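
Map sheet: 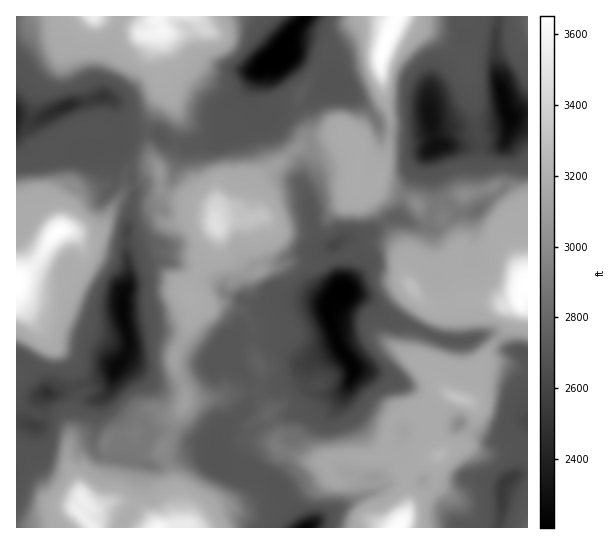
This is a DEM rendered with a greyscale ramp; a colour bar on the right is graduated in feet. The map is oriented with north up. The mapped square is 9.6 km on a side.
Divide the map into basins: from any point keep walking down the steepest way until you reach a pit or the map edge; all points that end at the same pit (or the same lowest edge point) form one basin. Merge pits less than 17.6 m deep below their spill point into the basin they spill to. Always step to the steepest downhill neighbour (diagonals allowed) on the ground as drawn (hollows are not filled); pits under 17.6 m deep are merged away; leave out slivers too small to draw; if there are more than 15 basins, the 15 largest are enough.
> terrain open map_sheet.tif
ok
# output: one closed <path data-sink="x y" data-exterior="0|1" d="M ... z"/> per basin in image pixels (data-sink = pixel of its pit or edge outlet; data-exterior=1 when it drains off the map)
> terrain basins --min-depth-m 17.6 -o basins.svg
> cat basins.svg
<path data-sink="271 59" data-exterior="0" d="M397 16l-294 1 26 7 14 11 17-2-3 2-1 18 8 30 0 10-17 38 4 24 8 14 1 16 5 8 45 15 5 5 0 6 8-7 18-5 7-9 4-16 18-11 33-28 23-7 19-1 11 11 4 9-1 16-4 14 2 4 9 2 10-8 11-29 4-24 0-12-7-20-4-36 4-16z"/><path data-sink="342 291" data-exterior="0" d="M375 185l-9 6-10-1 9 3 4 5 18 25 17 31-1 11-2-11-4-5-11-5-13 0-18 5-10 7-22 4-8 4-48 0-9 7-5 0-30-26-6-15-1 15-27 42 0 11 4 7 0 9-4 13-14 28 0 11 8 16 3 18 25-1 18-6 26-1 14 18 0 7 8 16-1 13 5 5 20 8 24 4 2-4 8-3 26 3 12 0 6-3 8-10 2-20 8-11 13-4 13 5 4-15 11-9 8 0 10 5 7-19 21-17 7-14 16-17 5-17 7-7 1-7-15 6-10-4-17-2-12 0-17 6-16 0-10-4-12-16 2-7 13-11 19-2 12-12 3-6-1-4-15-21-3-9-6-6-17-2-12-9-27-7z"/><path data-sink="123 306" data-exterior="0" d="M159 173l-30 14-14 16-16 28-16 2-17-4-7 2-10 10-13 22-20 20 0 88 9 1 5-3 9-10 6-14-3-16 22 28 8 14 0 16 5 10-4 12 0 16-5 20 0 21 11 20 1 9 3 5 10-5 7-10 5-16 0-27 5-6 7-3 18 0 8-14 8-10 6 0 8 6 8 0 10-8 2-5 0-12-10-24 0-11 14-28 4-13 0-9-4-7 0-11 27-42 1-19-2-5 0-8-5-5-45-15-4-3z"/><path data-sink="17 114" data-exterior="1" d="M102 16l-11 1-20 30 2 15 15 32 4 19 0 14-11 1-12 5-23 18-10-6-8-16 8-36 9-15 14-15 6-26 23-20-49 0-13 6-10 0 0 190 3 0 4-2 7 1 27 21 5-4 17 4 20-2 16-28 14-16 6-2 25-12-9-18-4-17 1-12 16-33 0-10-8-30 3-19-16 1-14-11z"/><path data-sink="306 527" data-exterior="1" d="M255 392l-26 1-18 6-22 0-4 2-10 21-3 11-11 16 0 5 8 15 6 22 0 27 2 7 10-1 2 4 209 0 2-2 8-17-3-20 2-17-13 0-17 11-12 0-7-3-12 3-9-2-14-18-22-4-20-8-5-5 1-13-8-16 0-7z"/><path data-sink="435 146" data-exterior="0" d="M398 19l-7 10-11 33 4 36 7 20 0 12-4 24-6 12-1 9-5 10 4 4 27 7 12 9 17 2 7 8 1-10 4-6 36-9-4-19 1-28-4-14-8-62-7-10-30-24-16-5z"/><path data-sink="507 113" data-exterior="0" d="M527 16l-129 0-2 2 1 2 1-1 17 9 16 5 36 30 8 44 1 22 4 14 0 42 3 6 11-4 5 4 13 22-1 11 4-4 13-5z"/><path data-sink="503 485" data-exterior="0" d="M518 445l-27 8-9 0-19-8-14 4-10 6-3 6 0 21-3 5-22 18-12 22 128 1 1-79z"/><path data-sink="335 245" data-exterior="0" d="M355 189l-7 10-27 26-14 6-28 0-17-15-12 3-1 6 6 14 0 14 4 16 2 0 6-5 48 0 8-4 22-4 10-7 18-5 13 0 11 5 4 5 2 11 1-11-17-31-18-25-4-5-4 0z"/><path data-sink="527 421" data-exterior="1" d="M503 363l-22 1-18 14-7 17 3 4 10 2 7 10-1 12-12 22 19 8 9 0 24-8 13 2 0-76z"/><path data-sink="66 106" data-exterior="0" d="M91 16l-5 1-21 20-6 26-14 15-9 15-8 36 8 16 9 6 32-22 15-2 0-14-4-19-17-41 2-11z"/><path data-sink="34 426" data-exterior="0" d="M17 401l-1 49 13 8 22 38 8 5 14 4 5 7 6-10-4-7-1-9-11-20 1-35-2-5-6-7-6-3-16-1z"/><path data-sink="478 210" data-exterior="0" d="M494 187l-9 4-27 4-11 4-4 6 0 14 13 19 3 13 39 0 8 4 15 16-14-33 0-9 5-8 0-8z"/><path data-sink="47 393" data-exterior="0" d="M45 333l0 12-9 18-11 9-9 1 0 28 5 4 18 10 16 1 6 3 8 12 1 8 3-14 0-16 4-12-5-10 0-16-8-14z"/><path data-sink="459 423" data-exterior="0" d="M446 392l-8 0-7 4-4 5-3 8 5 30 10 16 23-10 14-26-1-12-6-6z"/>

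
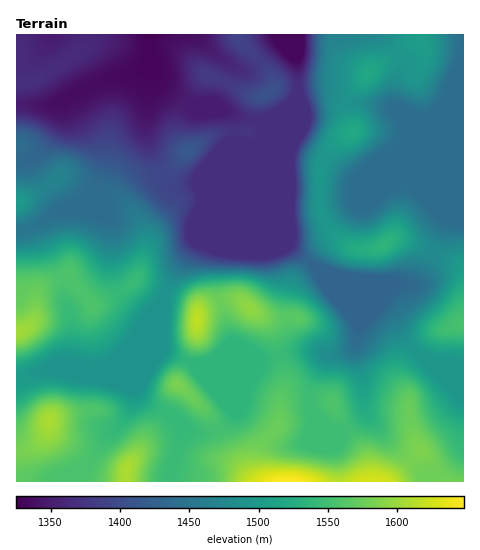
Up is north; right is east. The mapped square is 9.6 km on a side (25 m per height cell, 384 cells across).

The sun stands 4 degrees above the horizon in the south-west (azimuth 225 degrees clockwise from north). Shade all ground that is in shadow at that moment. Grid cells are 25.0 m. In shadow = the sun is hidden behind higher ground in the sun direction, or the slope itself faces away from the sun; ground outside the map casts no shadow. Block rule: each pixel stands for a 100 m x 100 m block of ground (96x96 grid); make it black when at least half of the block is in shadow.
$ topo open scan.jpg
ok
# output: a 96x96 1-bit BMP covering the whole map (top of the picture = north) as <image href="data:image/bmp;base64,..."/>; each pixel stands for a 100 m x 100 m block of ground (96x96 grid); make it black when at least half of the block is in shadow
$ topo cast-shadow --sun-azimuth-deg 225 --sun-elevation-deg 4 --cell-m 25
<image width="96" height="96" href="data:image/bmp;base64,Qk2+BAAAAAAAAD4AAAAoAAAAYAAAAGAAAAABAAEAAAAAAIAEAAATCwAAEwsAAAIAAAAAAAAA////AAAAAAAAAAA4AAAAAeAAeAAAAAAYAAAA//gB+AAAAAAAAAAD//wD+AAAAAAAAAAP//4H+AAAAAAAAAAP//4P+A4AAAAAAAAH//8P8B4AAAAAAAAD//8PwD4AAAAAAAAA//8PgHwAAAAAAAAAP/8fAHwAAAAAAAAAD/4eAPwAAAAAAAAAAPwYAfwAAAAAAAAAAAAAAfwAAAAAAAAAAAAAAfwAAAAAAAAAAABAAf4AIAAAABwAAADAA/8A+AcAADgAAAHAA/8B/D+AAHgAAAPAA/8D///AAPAAAAPAA/8H///AAfAAAAPAB/4H///AA/AAAAfgB/wH///gD+AAAAfgD/wD///AH+AAAH/gD/wB//+AP8AAA//gH/gAf/gAP4AAB//gH/gAD/gAP4AAD//gP/gAA/AAHwAAD//wH/gAAAAAAAAAD//wH/AAAAAAAAAAD//4AAAAAAAAAAAAB//4AAAAAAAAAAAAAIfwAAAAAAAAAAAAAAfgAAAAAAAAAAAAAA/AAAAAAAAAAAAAAA/AAAAAAAAAAEAAAD/AAAABAAAAAOAAAP/AAAADgAAAAOAAA//AAAADwAAAAPADB//AAAADwAAAAfAP///AAAADwAAAAfAf///AAAAAgAAAAfA////gAAAAAAAAA/D////gAAAAAAAAA//////gAAAAAAAAB//////gAAAAAOAP///////gAAAAAfAP///////gAAD4A/gf//////+AAAD8B/gf//////wAAAD+D/wf/////+AAAAD+D/wf/////8AAAAD/H/4P/////4AAAAD/H/4H/////wAAAAD/P/4H/////gAAAAA/P/4H/////gHgH+AHv/8H/////gPwP/AB//8H/////Af4P/AAH/8P//B//A/4f/AAB/4P//Af+A/4f+AAAf4f//AP+B/8f+AAABw///AD+B/8P+AAAAA///AA8B/gP+AAAAB///gAMB+AH+BwAAD///AAAB8AB8DwAAH///AAAA8AAAD4AAH//8AAAAYAAAD4AAP/h4AAAAAAAAB4AAH8AAAAAAAAAAAQAAAAAAAAAAAAAAAAH4AAAAAAAAAAAAAAP8AAAAAAAAAAAAAAf8BwAAAAAAAAAAAA/+DwAAAAAAAAAAAB/+HwAAAAAAAAAAAH/+HwAAAAAAAAAAAf/+HwAAAAAAAAAAD//+HwD4AAAAAAAAD//+HwH8AAAAAeAAD//8HgH/AAAAA/gAD//wCAD/AAAAB/gAD//AAAA/AAAAB/gAD//AAAAAAAAAB/gAA//AAAAAAAAAA/gAAP/AAAAAAAAAAPgAAD+AAAAAAAAAABAAAAcAAAAAAAAAAAAAAAAAAAAAAAIAAAAAAAAAAAAAAAcAAAAAAAAAAAAAAA+AAAAAAAAAAAAAAA+AAAAAAAAAAAADgB+AAAAAAAAAAAAHgD/AAAAAAAAAAAAPAD/AAAAAAAAAAAAAAH/AAAABgAAAAAAAAP/AAAABgAAAAAAAAf/AAAABwAAAAAAAA/8AAAABwAAAAAAAA/wAAAAD4="/>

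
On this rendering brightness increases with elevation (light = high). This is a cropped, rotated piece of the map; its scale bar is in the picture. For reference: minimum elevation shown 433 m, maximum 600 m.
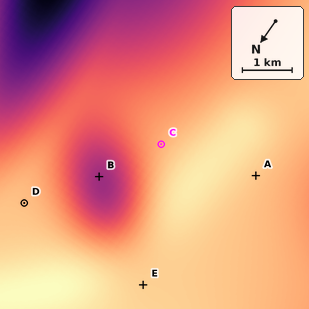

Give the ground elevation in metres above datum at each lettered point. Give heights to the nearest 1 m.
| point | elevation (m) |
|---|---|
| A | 581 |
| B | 504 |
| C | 571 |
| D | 577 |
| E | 583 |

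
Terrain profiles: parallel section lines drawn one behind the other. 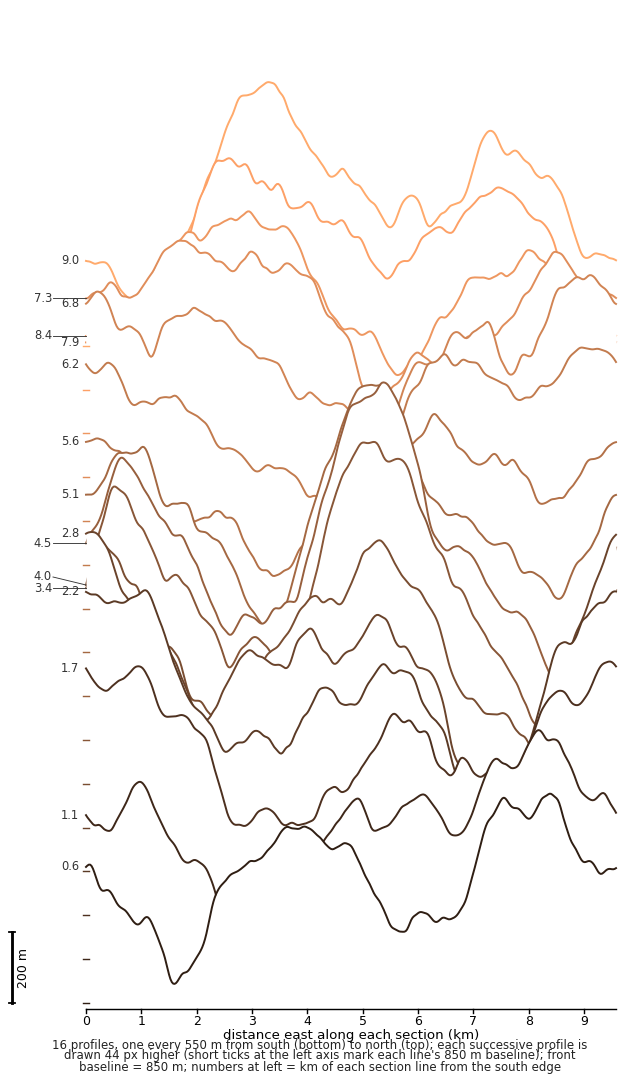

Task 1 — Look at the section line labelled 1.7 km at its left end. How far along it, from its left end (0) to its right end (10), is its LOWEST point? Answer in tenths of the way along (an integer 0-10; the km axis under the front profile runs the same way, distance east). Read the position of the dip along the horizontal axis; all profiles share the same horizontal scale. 3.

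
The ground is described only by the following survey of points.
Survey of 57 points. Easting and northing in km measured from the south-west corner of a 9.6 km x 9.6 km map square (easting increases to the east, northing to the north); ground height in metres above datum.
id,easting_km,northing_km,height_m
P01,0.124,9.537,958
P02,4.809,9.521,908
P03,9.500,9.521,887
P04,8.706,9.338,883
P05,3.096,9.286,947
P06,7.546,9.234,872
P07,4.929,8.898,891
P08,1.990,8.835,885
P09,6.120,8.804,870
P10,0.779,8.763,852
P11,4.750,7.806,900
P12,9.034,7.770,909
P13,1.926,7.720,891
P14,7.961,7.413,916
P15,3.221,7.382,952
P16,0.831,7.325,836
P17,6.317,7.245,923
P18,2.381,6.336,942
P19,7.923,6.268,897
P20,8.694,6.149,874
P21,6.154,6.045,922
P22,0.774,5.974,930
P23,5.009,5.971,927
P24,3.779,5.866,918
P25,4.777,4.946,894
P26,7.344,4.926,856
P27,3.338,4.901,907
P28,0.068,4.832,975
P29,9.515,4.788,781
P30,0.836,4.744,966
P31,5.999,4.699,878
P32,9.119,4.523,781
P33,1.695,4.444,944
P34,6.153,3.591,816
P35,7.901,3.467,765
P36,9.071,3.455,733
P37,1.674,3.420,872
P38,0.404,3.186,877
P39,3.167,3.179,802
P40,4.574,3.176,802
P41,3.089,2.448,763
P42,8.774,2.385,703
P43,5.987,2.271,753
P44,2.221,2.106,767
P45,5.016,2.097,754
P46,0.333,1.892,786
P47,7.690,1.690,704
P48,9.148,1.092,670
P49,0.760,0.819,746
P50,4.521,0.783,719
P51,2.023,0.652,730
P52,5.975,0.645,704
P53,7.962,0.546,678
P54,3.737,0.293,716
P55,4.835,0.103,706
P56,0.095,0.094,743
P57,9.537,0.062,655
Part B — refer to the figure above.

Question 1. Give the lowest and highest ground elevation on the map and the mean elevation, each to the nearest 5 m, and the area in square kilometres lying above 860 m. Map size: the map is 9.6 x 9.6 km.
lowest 655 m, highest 975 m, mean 840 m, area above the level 46.5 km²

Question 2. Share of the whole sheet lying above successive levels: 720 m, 88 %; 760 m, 74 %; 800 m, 65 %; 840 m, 57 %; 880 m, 43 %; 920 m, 19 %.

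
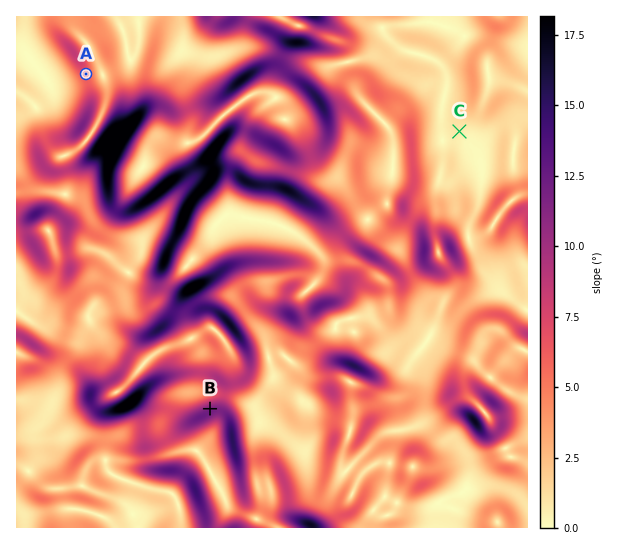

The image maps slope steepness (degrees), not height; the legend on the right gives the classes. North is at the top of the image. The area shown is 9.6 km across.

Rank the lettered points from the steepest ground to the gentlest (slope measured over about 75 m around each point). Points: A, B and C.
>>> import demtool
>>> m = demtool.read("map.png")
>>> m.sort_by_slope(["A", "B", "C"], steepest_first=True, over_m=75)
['B', 'A', 'C']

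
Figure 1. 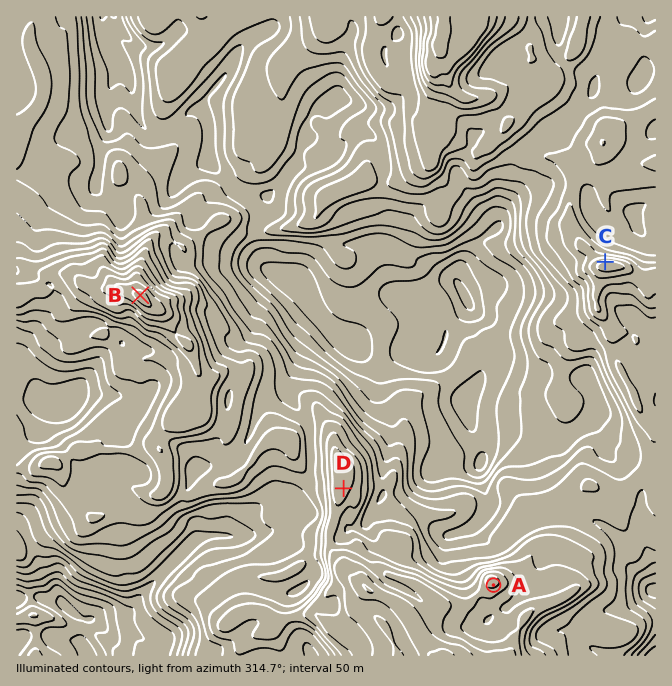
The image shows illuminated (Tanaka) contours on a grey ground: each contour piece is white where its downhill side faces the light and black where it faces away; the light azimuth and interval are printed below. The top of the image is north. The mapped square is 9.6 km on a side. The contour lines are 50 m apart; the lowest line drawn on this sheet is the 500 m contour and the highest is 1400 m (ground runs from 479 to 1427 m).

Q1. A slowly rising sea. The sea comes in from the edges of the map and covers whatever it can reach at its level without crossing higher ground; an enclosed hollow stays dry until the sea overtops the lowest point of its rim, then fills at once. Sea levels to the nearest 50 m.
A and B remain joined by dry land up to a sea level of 1000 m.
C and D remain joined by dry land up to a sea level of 900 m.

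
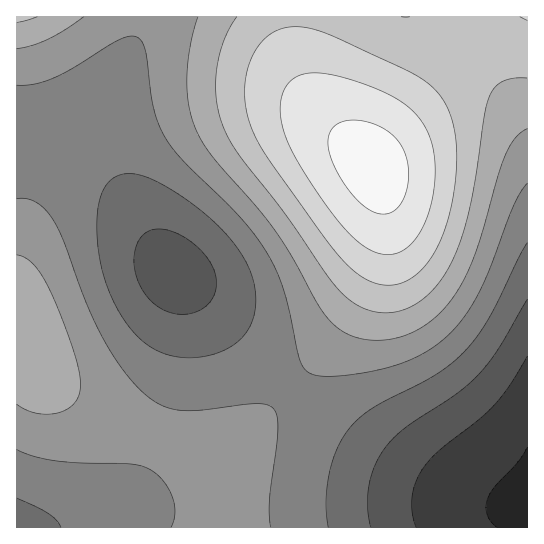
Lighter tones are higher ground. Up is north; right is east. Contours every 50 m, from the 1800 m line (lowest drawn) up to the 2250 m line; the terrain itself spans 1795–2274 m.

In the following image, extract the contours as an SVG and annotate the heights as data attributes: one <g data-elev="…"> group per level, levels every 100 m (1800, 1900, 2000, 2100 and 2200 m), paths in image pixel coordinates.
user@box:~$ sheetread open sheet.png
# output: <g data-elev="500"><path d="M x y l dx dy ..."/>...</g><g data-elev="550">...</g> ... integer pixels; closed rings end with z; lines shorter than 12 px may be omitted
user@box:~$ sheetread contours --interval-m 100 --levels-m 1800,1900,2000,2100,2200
<g data-elev="1800"><path d="M497 527l-7-6-3-7-1-8 2-8 7-12 24-25 8-14"/></g><g data-elev="1900"><path d="M371 527l-3-20 1-20 5-20 9-17 9-11 12-10 51-34 23-20 20-26 29-50"/><path d="M178 314l-13-4-12-7-10-12-7-14-2-15 2-15 6-11 9-6 8-1 8 1 20 9 18 16 6 8 4 10 1 16-3 8-4 6-6 6-8 3z"/></g><g data-elev="2000"><path d="M271 527l-2-28 9-69-1-13-3-8-7-4-10-1-56 6-20 0-18-4-16-10-22-24-23-35-17-38-23-61-9-19-8-10-9-7-10-3-9 0"/><path d="M17 450l17 6 20 5 25 2 51 1 19 5 13 10 10 16 3 16-4 16"/><path d="M17 85l16-1 16-4 22-11 48-29 12-4 8 3 4 4 3 8 7 54 4 14 5 14 17 24 59 58 26 34 11 20 9 21 17 72 6 9 10 4 13 1 20-1 43-9 29-12 25-17 16-19 15-24 12-27 23-60 7-14 7-10"/></g><g data-elev="2100"><path d="M17 23l20-6"/><path d="M237 17l-8 12-6 13-4 16-3 16 1 31 4 14 5 14 13 22 46 58 49 72 19 17 10 6 11 4 19 0 18-6 18-12 14-17 14-26 10-33 8-39 10-65 4-17 6-10 8-6 11-3 13 0"/></g><g data-elev="2200"><path d="M381 254l14 0 12-7 11-12 9-18 6-22 2-24-2-21-6-19-8-13-10-11-14-9-17-9-25-9-24-6-18-1-13 3-7 4-5 6-5 16 1 21 7 23 24 40 29 40 20 19 9 6z"/></g>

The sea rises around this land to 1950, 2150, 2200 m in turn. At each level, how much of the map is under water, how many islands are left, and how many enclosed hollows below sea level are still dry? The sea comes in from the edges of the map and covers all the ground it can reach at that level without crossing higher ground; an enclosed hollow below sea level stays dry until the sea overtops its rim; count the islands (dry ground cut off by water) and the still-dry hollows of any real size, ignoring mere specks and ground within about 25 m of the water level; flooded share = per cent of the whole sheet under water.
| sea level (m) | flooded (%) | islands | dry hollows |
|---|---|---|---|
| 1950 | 13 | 0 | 1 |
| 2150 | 86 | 1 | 0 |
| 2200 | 93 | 1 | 0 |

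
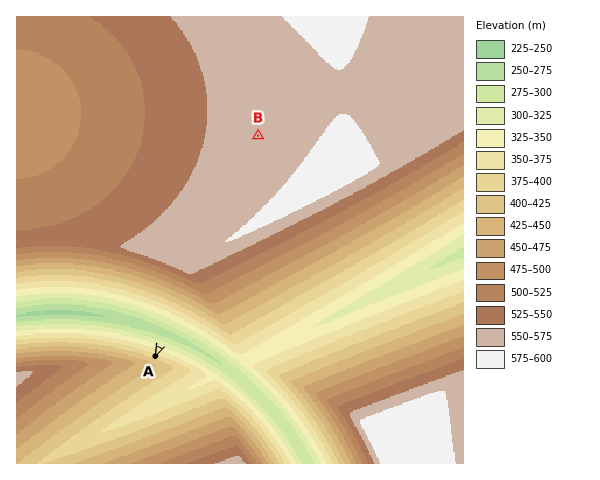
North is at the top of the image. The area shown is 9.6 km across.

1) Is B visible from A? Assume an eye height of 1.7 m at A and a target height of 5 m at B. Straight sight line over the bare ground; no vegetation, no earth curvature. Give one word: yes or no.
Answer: no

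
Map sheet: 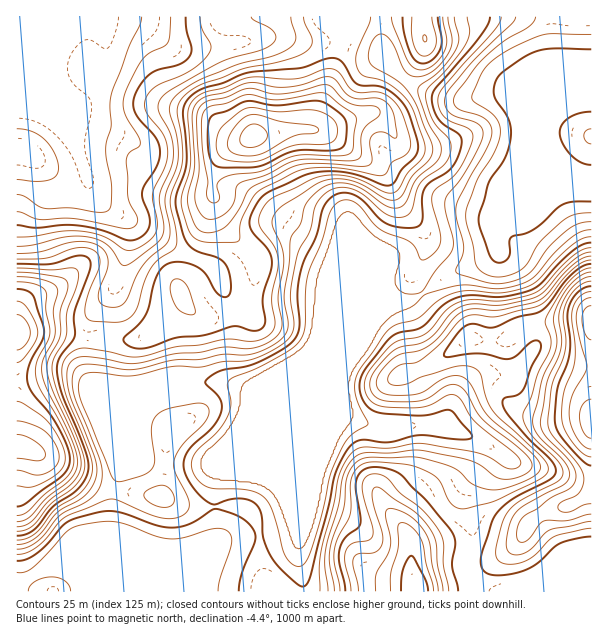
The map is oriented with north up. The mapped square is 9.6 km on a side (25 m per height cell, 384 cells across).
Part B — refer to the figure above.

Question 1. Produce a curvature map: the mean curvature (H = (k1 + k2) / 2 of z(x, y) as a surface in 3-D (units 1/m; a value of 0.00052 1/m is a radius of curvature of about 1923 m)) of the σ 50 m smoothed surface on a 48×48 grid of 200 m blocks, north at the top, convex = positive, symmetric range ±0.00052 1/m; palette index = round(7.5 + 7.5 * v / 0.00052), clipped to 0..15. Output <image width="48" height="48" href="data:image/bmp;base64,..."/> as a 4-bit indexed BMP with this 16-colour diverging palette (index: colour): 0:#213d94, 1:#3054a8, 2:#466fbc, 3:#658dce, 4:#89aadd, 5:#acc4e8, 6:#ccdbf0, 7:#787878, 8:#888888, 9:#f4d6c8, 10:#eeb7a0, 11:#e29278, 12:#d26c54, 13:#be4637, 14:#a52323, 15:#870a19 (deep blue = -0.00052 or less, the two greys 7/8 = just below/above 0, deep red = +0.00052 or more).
<image width="48" height="48" href="data:image/bmp;base64,Qk32BAAAAAAAAHYAAAAoAAAAMAAAADAAAAABAAQAAAAAAIAEAAATCwAAEwsAABAAAAAAAAAAlD0hAKhUMAC8b0YAzo1lAN2qiQDoxKwA8NvMAHh4eACIiIgAyNb0AKC37gB4kuIAVGzSADdGvgAjI6UAGQqHAHi8d3d3d4h3WImrpkM3uGe/+EZ2RFd3d1RVZ3d3h3d3Z4mqhEZ72XnPsyV4dlRXd2I3d3d3eIh3dYmZYTe/+WjNgiV6u5ZFd5YDd3d3d3d3dXmpUAff1jfepVVYv+hDNNtQN3d3U0Q1ZGiqRAbNcij/p3ZVjvpDQ/5wACMyRoiGRGm6JwS6Un79dWZlfft5hP9xJFVnm8y5mavINzCZV9/YVFeHfPvP6O6Ed3ibze2prO7UZ2B4jOplVmeHaszv64y5mGabu8uGeZhEd3B639ZFiGZ2VomojFvu2nRYiKlhEiNneHBt/+mJmYiHQiIQO3v//pQTN6gwd3d3d3Ib/9y7qruoQAAAS7zv+1BXKblQV3d3d3cIuWermJh0EANXn8vf1hB3OsuXBXd3d4cXpQFXVDIQE3vKz6nfpAN3S9zMoGd3d3didBASMzIkec3Lz4ndcgd3S8zN2Cd3d3d0NTIjNEV6zKmbzZrbQBd3ZHms3Dd3d3dzSpd4cyWc2VV6zKm4EFd3d0NYmDd3d3dxj/3NtBScpTWbu6mWEBERElZFQyFnd3dxn//LpjaZdCarqrhjAUZ5cwA2RGUAZ3d0HP/Ky2ZmZTSKqthSFImsyXZ4ZpuCA3d3Aq7a78dniDE3rPyoaMzN7amqh63bkTd3cGumjf2qqlADr//rd7yq3bqrua3/6wd3czpzN9/JraQDr/uXM2hmi6mrupv+ygd4dyZkRs/Zv/po38hmQ0VEeZiah3rKdhZ3d3QzWL7qrNl7/8q7lSNFepmoZnq4VTZ3d3djNoqXV3Rb/+/u2UI1irunVnnKZTV3d3aoMjVCEiJJ77qa3ZVFi9yXZnnddUN3d3W7ciQxERJHz1RGv/pVi8lUVWn/hWF3d3V7t2ZTMyREn0Vovv10aHVVVozsZoNXd2JIu7lkZlZka2aJq7lTIzarmKqFWLcndDVou7hViGZ2aYVndkMyEUjNqHQja8gXQ5maqoU1iGVniZQ0QzNEM3q8y4QkeZYhBpu5h2RFd2Vnh3VEVVVod6zd7scyRmUgBJ22RWZmd3Z3dWVmd2Z5h4rOuGZEV3QAF++iFHdVZ3dmZWeId2Z4ZFackyWHZUMjff6DN5dEVnd3ZoqpdmaJYiNryXm4Q0aL/6mqmrhlZnd2eKunZ3eaYhJs7e7rd5zv50nuy7mHZmd3iqqGZ3eHQiONy//tzN/9YTz8mry5dmd4nIh2d3dVVUN9yM/bzN7qU1zZZ63shmeIrHdnd3ZnmYav56/au7zbvM3JUjeqdWd4mXd3d3Z6y5nf+K2Xm8unn/64QAFFVXdmZnd3d3Zpqoedp7xjV6yjKdlUIRNVVXd3dnd3iIZXmHRXVJyWQ1zVBXIVdURVZnd3d3d3iYZWiGQ0VGiIhUi3MyJN2VQzVlZ3d3d3iYZniGQ0VDM1d2Z3YmF//IdTVmVVZnd3eHdnh2VWZTIiNWZpkkCP/6umRmZmd4d3eHdnd2eJmGZlRYh5thWf+2jKd4eImYh3eHd3dmeKqpmXebqKyGeN1RSturmaug=="/>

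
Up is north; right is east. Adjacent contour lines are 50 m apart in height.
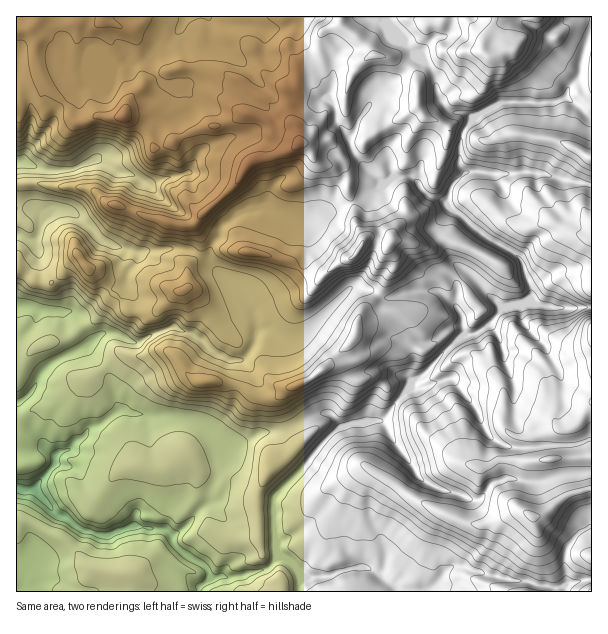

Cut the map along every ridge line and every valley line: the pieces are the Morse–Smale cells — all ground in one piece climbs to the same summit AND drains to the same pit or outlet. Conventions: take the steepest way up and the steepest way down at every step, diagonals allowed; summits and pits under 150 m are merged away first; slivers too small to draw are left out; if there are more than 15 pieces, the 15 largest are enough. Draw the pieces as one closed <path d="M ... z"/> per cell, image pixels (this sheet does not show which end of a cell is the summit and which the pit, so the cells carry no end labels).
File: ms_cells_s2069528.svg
<path d="M591 16l-575 1 0 87 3-3 3-12 19-10 1-3 7 13 17 15 6 15 3 3 8 0 12-6 19 2 11-3 23 16 7 17 18-6 14 37 0 21 10 11 5 2-8 11-12 2-36-9-27-12-11-1-13-12-12-5-27 0-12-3-28 1 1 407 379-1-1-3-27-20-17 0-27 9-22 0-10-14-13-7-2-4-3-22 0-32 64-70 12-4 31-3 29-37 13-10 33-34 6-4 11-2 13-8 17-19 16-1 6-4 33 6 34-2 0-120-10-4-22-2-15-6-14-2-66 2-7-12 4-27 4-9 7-8 25-15 48 0 21-5 21 18 4 0z"/><path d="M533 302l-30 5-17 19-13 8-11 2-6 4-33 34-13 10-29 37-31 3-12 4-62 67 0 53 2 7 13 7 11 15 22 0 27-9 17 0 27 20 1 4 30 0 14-13 9-11 4-2 8 0 27 10 40 6 21 6 11 0 15-6 17-3 0-271-34 0-19-2z"/><path d="M410 176l-18 2-6 6-17 8-13 10-23 9-13-1-15 12-11 0-27-16-15 2-13 4-19 16 0 6-9 12-1 14 12 16 19 12 13 24 4 17 12 1 8 6 9 2 7 0 15-8 42-42 15 1 18 9 32-8 19 0 20 16 3-24 6-5 6-2-20-17-5-10-3-12 0-14 8-10 0-5-7-7-15-4-8-11z"/><path d="M42 76l-1 3-19 10-6 16 1 79 66 3 12 5 13 12 11 1 27 12 36 9 7 0 9-5 4-8-5-2-10-11 0-21-14-37-18 6-7-17-23-16-11 3-19-2-12 6-8 0-3-3-6-15-17-15z"/><path d="M567 98l-21 5-48 0-25 15-11 17-4 26 4 9 3 4 80 0 15 6 31 6 1-69-4-1z"/><path d="M461 566l-12 2-9 11-13 12 165 0-1-11-10 0-21 8-11 0-21-6-40-6z"/>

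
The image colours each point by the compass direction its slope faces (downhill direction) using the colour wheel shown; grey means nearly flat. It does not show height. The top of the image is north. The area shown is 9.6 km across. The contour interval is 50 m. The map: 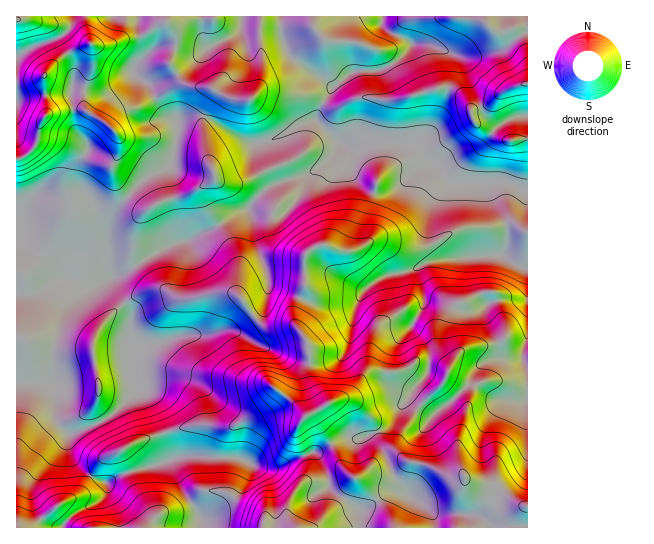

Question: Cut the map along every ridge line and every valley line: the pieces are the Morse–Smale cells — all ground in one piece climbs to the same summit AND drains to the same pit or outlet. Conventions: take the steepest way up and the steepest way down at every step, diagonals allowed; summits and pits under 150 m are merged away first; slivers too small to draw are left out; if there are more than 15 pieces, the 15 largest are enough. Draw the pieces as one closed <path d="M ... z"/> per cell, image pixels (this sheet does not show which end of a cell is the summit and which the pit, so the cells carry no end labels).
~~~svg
<path d="M391 141l-21 0-11 7-8 0-12-5-4 11-22 18-46 16-20 21-13 6-17 12-27 13-15 3-45 26-39 18-28-8-17-20-21-14-9-11 1 294 511-1 0-334-25-12-21 4-27 2-10-9-8-13-6-1-4-5-10-15z"/><path d="M281 16l-264 0-1 217 4 8 26 18 17 20 26 8 8-2 33-16 27-17 18-9 15-3 27-13 17-12 13-6 20-21 19-8 19-4 20-12 10-10 4-12-23-23 0-2 5-12 12-18-42-30-10-22z"/><path d="M527 16l-144 0-2 6 2 4 8 7 20 10 0 4-14 14-11 7-8 3-21 0-7 2-21 18-12 22-1 6 23 24 12 5 8 0 11-7 44 2 6 4 7 12 4 5 6 1 8 13 10 9 27-2 21-4 24 11z"/><path d="M382 16l-100 0-1 19 4 12 8 12 41 28 19-15 25-1 11-4 22-20 0-4-20-10-8-7z"/>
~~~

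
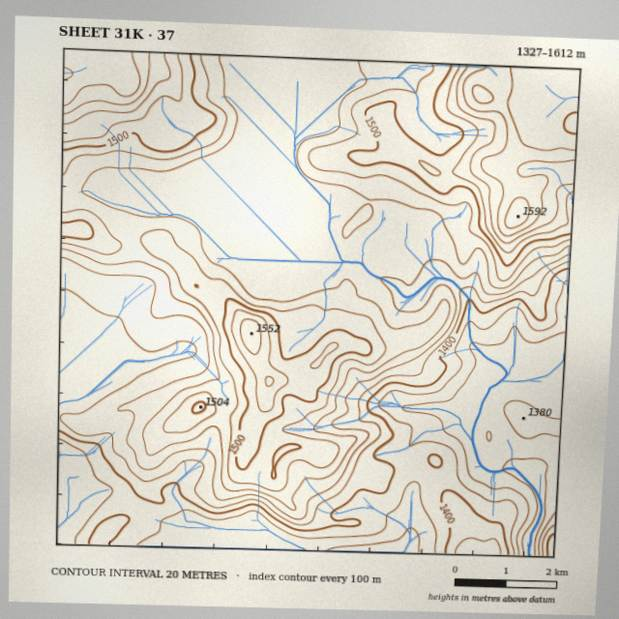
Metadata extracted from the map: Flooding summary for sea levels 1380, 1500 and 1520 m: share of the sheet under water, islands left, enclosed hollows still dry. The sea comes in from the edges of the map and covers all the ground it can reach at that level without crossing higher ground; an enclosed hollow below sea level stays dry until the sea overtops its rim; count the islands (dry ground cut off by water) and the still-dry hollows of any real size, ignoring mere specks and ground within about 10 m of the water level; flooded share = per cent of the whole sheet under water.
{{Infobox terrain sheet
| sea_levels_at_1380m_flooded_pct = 15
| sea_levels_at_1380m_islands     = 0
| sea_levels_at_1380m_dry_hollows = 0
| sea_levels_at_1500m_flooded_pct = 81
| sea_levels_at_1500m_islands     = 1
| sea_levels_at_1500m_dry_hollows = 0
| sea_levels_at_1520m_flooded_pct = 88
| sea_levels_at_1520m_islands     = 1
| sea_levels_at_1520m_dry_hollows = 0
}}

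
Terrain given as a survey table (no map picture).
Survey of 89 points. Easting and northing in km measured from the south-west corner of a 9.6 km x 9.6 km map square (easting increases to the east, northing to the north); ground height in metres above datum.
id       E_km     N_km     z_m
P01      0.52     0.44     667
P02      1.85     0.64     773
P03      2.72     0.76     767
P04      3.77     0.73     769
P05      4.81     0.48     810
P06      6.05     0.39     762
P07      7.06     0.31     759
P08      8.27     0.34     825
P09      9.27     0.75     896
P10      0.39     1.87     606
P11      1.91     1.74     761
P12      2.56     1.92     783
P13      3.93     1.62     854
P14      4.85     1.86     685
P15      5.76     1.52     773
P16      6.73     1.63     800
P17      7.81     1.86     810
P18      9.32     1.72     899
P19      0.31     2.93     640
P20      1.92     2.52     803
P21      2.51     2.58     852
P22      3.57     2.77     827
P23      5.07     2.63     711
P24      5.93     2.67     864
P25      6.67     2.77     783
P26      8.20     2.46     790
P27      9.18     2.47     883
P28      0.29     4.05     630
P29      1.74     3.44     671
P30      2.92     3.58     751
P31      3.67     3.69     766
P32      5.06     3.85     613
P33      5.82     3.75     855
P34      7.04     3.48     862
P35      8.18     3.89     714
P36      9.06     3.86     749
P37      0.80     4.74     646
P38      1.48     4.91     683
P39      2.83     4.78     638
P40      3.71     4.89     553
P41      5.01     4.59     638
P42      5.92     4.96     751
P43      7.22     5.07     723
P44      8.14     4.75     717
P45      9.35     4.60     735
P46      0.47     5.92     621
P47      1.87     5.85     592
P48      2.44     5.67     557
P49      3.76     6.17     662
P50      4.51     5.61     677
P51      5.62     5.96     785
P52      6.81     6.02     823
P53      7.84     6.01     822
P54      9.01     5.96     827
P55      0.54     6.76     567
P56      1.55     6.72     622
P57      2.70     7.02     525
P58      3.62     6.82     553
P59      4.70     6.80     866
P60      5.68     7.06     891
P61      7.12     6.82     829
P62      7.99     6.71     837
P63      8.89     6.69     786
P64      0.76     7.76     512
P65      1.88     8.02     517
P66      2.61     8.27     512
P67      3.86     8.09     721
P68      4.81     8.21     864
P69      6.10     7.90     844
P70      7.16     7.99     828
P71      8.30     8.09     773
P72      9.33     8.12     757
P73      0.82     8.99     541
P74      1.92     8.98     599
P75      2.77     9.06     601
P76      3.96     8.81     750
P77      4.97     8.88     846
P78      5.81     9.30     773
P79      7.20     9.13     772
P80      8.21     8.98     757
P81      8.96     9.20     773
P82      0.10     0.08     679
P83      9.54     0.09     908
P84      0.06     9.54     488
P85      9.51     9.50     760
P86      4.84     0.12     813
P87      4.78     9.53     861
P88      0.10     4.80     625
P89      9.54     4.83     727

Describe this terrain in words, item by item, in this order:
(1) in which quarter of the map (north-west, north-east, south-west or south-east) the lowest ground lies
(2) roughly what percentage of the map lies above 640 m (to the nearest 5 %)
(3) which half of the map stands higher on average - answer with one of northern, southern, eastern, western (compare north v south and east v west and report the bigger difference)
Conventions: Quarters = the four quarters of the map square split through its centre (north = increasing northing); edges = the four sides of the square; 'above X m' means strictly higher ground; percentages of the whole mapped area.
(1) The lowest ground is in the north-west quarter.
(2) Ground above 640 m makes up about 80 % of the sheet.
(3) The eastern half stands higher on average than the western half.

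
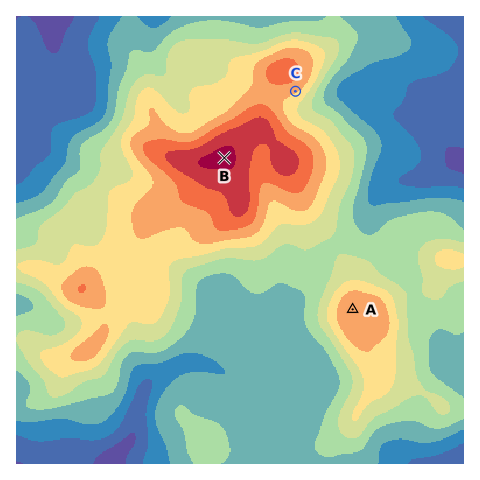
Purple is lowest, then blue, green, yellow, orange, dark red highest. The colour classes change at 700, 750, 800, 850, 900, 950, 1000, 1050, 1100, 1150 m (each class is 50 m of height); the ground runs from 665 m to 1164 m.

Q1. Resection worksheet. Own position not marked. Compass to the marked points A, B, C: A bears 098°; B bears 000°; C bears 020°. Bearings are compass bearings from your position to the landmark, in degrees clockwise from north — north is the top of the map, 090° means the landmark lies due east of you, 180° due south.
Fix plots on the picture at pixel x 224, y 291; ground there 830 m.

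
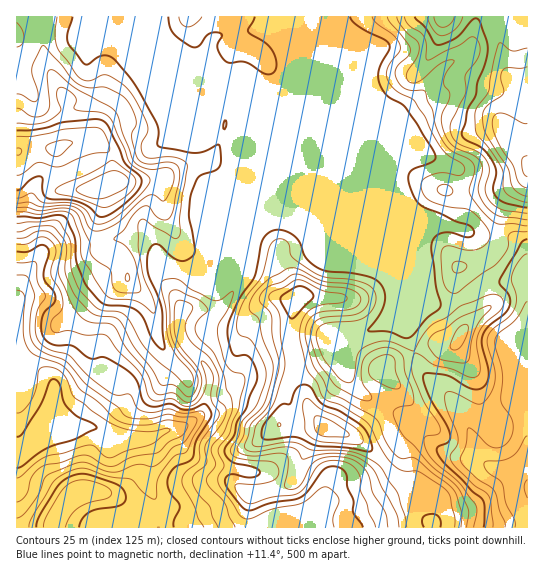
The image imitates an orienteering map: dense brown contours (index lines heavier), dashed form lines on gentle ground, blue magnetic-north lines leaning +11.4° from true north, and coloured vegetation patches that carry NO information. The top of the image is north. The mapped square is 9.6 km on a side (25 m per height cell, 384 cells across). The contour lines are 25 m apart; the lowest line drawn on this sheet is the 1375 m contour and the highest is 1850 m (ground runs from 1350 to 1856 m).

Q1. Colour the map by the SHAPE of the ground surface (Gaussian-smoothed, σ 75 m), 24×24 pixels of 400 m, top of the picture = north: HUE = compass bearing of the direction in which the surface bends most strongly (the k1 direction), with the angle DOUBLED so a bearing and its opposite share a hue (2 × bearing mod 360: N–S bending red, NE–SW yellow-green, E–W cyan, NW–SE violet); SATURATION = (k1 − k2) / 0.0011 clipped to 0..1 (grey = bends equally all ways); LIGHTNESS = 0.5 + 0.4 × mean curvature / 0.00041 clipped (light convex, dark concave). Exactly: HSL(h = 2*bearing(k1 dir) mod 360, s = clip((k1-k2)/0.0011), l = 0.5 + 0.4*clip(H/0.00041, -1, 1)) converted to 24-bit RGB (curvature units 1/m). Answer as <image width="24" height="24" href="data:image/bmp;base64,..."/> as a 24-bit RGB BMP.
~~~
<image width="24" height="24" href="data:image/bmp;base64,Qk32BgAAAAAAADYAAAAoAAAAGAAAABgAAAABABgAAAAAAMAGAAATCwAAEwsAAAAAAAAAAAAAIi+y7s3OunheRks2YHZFaZlrT1afaKW0nkmXimVY13ceRWsfTWErXHtMXGWMnGKahoheZVBtqsyPorKWz8ercGisXZG1RROPMD9UZq5Q9dbqxL7uudLxaJC3cDGCkFp6ooRycTGB0/jy5ND73YDuINE9J05PalJ/nWWIZ56BlsuSkMCoxOXabFfGvVWyOx5lUDnCZsi4lsWemticlS2gzXKrLTenmZzPoYzWYUTinJ4CLyoJtjlg98zGDiMlOz4fdG0wo+y7kMfFjN+ullNCTyAxeTQtPIF+Ek0YlKhQZIBKyoE4JTo1lqBPQTV6uWWfoyKIq3Dq/8z24bVTCzIN5DkHnSRSI6B3v//fO76onsRSUiATfV8hWCdYsZddRYyDZrpUMWczXWYxh1wjThgRZmcSGjcGFy0GI4oziEyHwl2z+dLz1tD2Xlzn1eP2zuv9loLdbUp4hD9Ji9utZXHQWiqBytnIQUqjwbiRNFJulVJrgFBpb7ucwH3U0XiFpyB4ADkVIVsUJaUjmIAz7IR8aOOfdNism15jgyhPjzo/WLxraMpxVhxFbKRMarNcc0aDxLajKydgkDtnp252pNK4JSJj7sbKXnrimPP/KxTMPJJjNU1b5MaWtOiTPXtdZx5alyk3lsOHlN2rSxw5ZTBJs86FRrV9T0xww1tQPRIiQY9imdGji0VnXDFgmsd3zv3kiwCInBxGV6FINVFJ2eBboOd7Z0J1GAop49DZ1OLHeyNrjihiZLCDwO7HS0etYUl8kxub2rjOVcW7gJpkXDx6hJSwzO/EALKgeglkYLa/vHB+UGKLvOSatt6EKhc0OIGCQMNa0riRiQu0vLLc6sfYhdRQKRwuW2R9HB2B6+Xgr2S2pk5KJEMyZKJf7/7NAQAzorDDQ1Gp1Z2tRmJ139B70nkgIhIRVmofIXgSW3IyNVxeabFszYu+/7rTL2s9IWhSHU1Zl3kzsC1Hs3aSyIjBOrFm2P3OJQQvYGccF4UnMT/Xzojhw9zw88b0nqD71d32rMPoOmWOYHV4ZEM3Z5knwq449dbyEhXBKENeoFa5g5+tkrKWkYvD1PfZfxZyZyeeoNbUqJG0C0lCksVLTblj1/TaJyu801Vi0zZ9lUaVcmp8XziA18adQXo6jqwhQCBaLYZPIVxmwWiaxs+ifMaw5uCZNhlKg6dvcZ+KfZaaS0CGerJBcNcxc2QcSzEmeG09fW5RgWducWd+QlOMyeTMvIzWzJakKy5qmrZYDiIlNIM67+BPToYgrHI+WSxhnNGPWZKYd15rY15+R7mq3tnFjkOSfWh2hIF0jXuEen+DYmiAXrudp6pQUy4zz41OiCI/qzUuIGwWCikM7NFqv9NwEjsguE6RdtVzRkJnenZ+fIB/UYlShnE+fmJlf39/fn9+fYB4gnl9e1NeaV4sfm8zVzBOyodOmF9TXZ3m5879wsf/zvP93LLAZ4XJGcSlm8VoO0FeZnlofYB9f39/f39/f39/f39/f39/f39/e2d9jkqbvLPWj67WUCrN17ra1qDEXLtfNXokHIMXLrdj9tXt0NT7lnb+8MbtXzyLb5yDYoKGf39/f39/f39/f39/f39/fnZ3ZWSFY7u9h76liDBcRCpYkDs35dSutZbUoZzXnX/ANo5OkPxiNjUWFSYPvD0nqUW3uIaNW2N4f39/f39/f39/gH1+gXR4hIB8cIV9bIBbTRkijyUXI1w2W8NkmuStZWnKpYDPvqPX0sbk1M6HjCxxQ3qfdFhYZXdorY54ZHaKeXyAgIB/f39/eXeDg3+Kj36KdouCdEt1YTOR0eTqjGrZseXDcJqHdIU8TS8chakhaZ5CxztikMWyYy5xf3p/d3l/hqJ9kHKWdHN/f4B/f39/eXh+eIF7fHqIiFNcaUFkTbiVZqCdeIa20Mq3jWF9dTlPUb2MyvPfgDq7sauMnkJteFR6f39/foCAi4xtgmRhhHJbXoRgfX9+enuDfYSGd1SAtDuIhspsQJx3THljVoVNpnZDfaptYFSYquWpkF8/VDBQsZ5ieEVjf31/gHp6f31ui2dpgV9ujbKMbJCmcHGEdIB1d316RleCiJjL6b3jZsUrN5BqUFWOuceUg36odVJ2vNtwWTxQWHdijm9cf3V8gHl+g1led5lpZoCZjZy2jrWoiF2KgnGCh3t8enRtamlLLjcaW1Qe8oxwMoc0Eysrs9p6XnVbZYxzy8OBUVZ0bnV+gH9/f39/bGB/u3Kce7WQU5qdbKZWeYBdeGZ7g3yFh3mJjWGblGWyYUTAlZ7N5KK7xOPVF0iFjsBtjVxp"/>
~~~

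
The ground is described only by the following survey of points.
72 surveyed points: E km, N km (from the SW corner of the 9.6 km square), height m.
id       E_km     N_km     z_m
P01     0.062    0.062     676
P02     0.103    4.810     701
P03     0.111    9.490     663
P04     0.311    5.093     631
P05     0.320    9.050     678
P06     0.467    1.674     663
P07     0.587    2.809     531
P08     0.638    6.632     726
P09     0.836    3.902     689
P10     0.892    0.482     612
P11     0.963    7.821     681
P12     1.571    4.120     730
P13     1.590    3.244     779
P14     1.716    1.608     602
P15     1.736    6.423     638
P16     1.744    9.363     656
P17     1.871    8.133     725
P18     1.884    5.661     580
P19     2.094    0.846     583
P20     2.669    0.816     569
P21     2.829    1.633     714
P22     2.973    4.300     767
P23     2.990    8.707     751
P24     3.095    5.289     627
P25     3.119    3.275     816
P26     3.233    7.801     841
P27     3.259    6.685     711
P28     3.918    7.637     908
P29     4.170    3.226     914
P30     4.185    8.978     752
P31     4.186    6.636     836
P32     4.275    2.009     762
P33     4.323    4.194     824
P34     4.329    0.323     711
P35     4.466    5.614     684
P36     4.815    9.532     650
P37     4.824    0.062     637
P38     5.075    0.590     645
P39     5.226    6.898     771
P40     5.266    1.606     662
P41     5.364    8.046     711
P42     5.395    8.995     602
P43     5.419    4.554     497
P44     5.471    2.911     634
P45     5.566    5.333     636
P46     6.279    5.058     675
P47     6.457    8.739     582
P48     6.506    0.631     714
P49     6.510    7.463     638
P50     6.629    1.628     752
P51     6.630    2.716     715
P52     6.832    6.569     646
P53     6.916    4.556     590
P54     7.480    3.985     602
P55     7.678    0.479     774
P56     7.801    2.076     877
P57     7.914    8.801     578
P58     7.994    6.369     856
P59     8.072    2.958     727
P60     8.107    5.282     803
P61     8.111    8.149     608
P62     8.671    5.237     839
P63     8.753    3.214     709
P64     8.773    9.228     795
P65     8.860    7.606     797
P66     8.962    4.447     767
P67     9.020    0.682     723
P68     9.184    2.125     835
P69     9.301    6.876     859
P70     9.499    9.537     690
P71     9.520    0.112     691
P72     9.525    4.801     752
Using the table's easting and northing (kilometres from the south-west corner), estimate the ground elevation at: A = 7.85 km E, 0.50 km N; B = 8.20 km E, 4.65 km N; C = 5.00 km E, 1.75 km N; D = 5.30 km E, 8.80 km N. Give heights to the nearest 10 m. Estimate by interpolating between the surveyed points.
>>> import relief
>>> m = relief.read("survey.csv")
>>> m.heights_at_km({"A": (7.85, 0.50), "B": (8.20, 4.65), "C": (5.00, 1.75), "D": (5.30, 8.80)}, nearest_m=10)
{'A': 800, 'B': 740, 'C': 640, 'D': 660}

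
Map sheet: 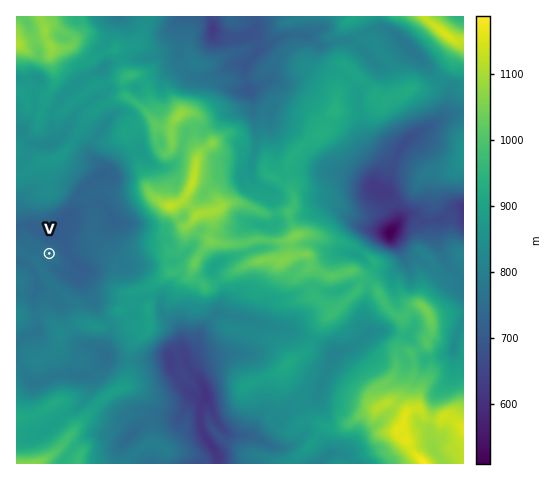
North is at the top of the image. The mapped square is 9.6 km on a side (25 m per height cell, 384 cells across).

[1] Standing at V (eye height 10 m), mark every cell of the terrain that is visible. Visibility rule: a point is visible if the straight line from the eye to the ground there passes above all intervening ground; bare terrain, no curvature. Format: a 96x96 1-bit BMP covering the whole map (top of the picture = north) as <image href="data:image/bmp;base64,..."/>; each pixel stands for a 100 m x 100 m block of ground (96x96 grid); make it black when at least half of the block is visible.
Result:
<image width="96" height="96" href="data:image/bmp;base64,Qk2+BAAAAAAAAD4AAAAoAAAAYAAAAGAAAAABAAEAAAAAAIAEAAATCwAAEwsAAAIAAAAAAAAA////AAAAAAD8AAAAAAAAAAAAAAD+AAAAAAAAAAAAAAD/AAAAAAAAAAAAAAADgAAAAAAAAAAAAAAAwAAAAAAAAAAAAAAAYAAAAAAAAAAAAAAAMAAAAAAAAAAAAAAAGAAAAAAAAAAAAAAAHAAAAAAAAAAAAAAADgAAAAAAAAAAAADwBgAAAAAAAAAAAAD4AwAAAAAAAAAAAAD+AYAAAAAAAAAAAAD/gMAAAAAAAAAAAAD/+CAAAAAAAAAAAADB8AAAAAAAAAAAAACAAAAAAAAAAAAAAACAAAAAAAAAAAAAAACAAAAAAAAAAAAAAAAAAAAAAAAAAAAAAAAAAAAAAAAAAAAAAAAAAAAAAAAAAAAAAAAYAAAAAAAAAAAAAAA4AAAAAAAAAAAAAAA4AAAAAAAAAAAAAAA4AAAAAAAAAAAAAAAQAAAAAAAAAAAAAAAAAAAAAAAAAAAAAAAAQAIAAAAAAAAAAAAA4EAAAAAAAAAAAAAR//AAAAAAAAAAAAA7//gAAAAAAAAAAAD///wAAAAAAAAAAAD/v/4AAAAAAAAAAAD/H/4AAAAAAAAAAADmP/wAAAAAAAAAAABgf/4AAAAAAAAAAABg///AAAAAAAAAAABx///4AAAAAAAAAADx///+AAAAAAAAAADj////gAAAAAAAAADH////hAAAAAAAAAAHH///DAAAAAAAAAAPH///DAAAAAAAAAA/n///BgAAAAAAAAD/P///gQAAAAAAAAD+f///AYAAAAAAAAD4////MIAAAAAAAAD//9//cAAAAAAAAAA//4f/cAAAAAAAAAA//4P/cAAAAAAAAAD//4H/4AAAAAAAAAD//4P/5AAAAAAAAAD//4f/xgAAAAAAAAD//4f/gAAAAAAAAAD//4//gAAAAAAAAAD////+AAAAAAAAAACH///4AAAAAAAAAADAP//wAAAAAAAAAADgHwfwAAAAAAAAAADgHwfgAAAAAAAAAABwH4fgAAAAAAAAAAAQH//gAAAAAAAAAAAAH//AAAAAAAAAAAAAcH/AAAAAAAAAAAAAeH/DAAAAAAAAAAAAOP+HgAAAAAAAAAAADP+OwAAAAAAAAAAAB/+MwAAAAAAAAAAAB58cgAAAAAAAAAAAB44dgAAAAAAAAAAAA4QdgAAAAAAAAAAAA8QcgAAAAAAAAAAAAeAYwAAAAAAAAAAAAOAYQAAAAAAAAAAAAPgwAAAAAAAAAAAAAD/gAAAAAAAAAAAAAA/AAAAAAAAAAAAAAA8AAAAAAAAAAAAAAAAAAAAAAAAAAAAAAAAAAAAAAAAAAAAAAAYAAAAAAAAAAAAAAAcAAAAAAAAAAAAAAAAAAAAAAAAAAAABgAAAAAAAAAAAAAAHgAAAAAAAAAAAAAD/4AAAAAAAAAAAAAD78AAAAAAAAAAAAADg/AAAAAAAAAAAAACADAAAAAAAAAAAAAAMAgAAAAAAAAAAAAAEAAAAAAAAAAAAAAAEAAAAAAAAAAAAAAAAAAAAAAAAAAAAAAAAAAAAAAAAAAAAAAAAAAAAAAAAAAAAAAA="/>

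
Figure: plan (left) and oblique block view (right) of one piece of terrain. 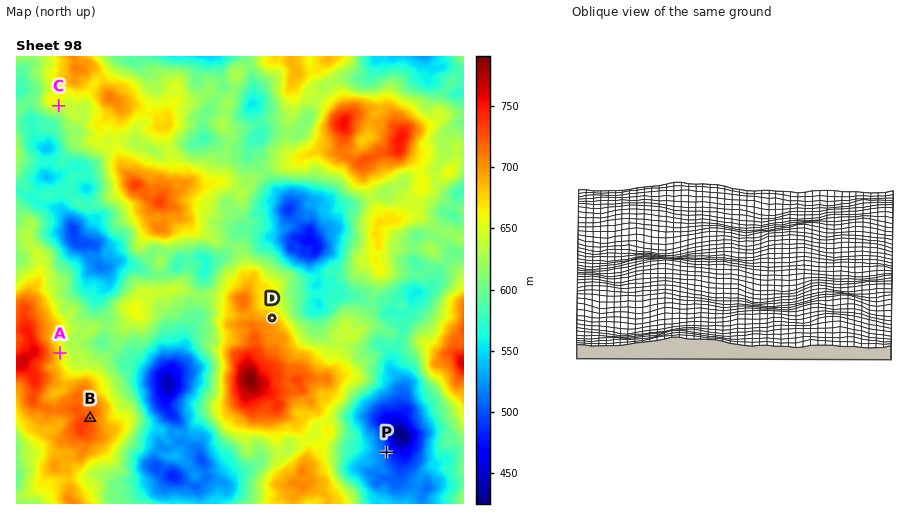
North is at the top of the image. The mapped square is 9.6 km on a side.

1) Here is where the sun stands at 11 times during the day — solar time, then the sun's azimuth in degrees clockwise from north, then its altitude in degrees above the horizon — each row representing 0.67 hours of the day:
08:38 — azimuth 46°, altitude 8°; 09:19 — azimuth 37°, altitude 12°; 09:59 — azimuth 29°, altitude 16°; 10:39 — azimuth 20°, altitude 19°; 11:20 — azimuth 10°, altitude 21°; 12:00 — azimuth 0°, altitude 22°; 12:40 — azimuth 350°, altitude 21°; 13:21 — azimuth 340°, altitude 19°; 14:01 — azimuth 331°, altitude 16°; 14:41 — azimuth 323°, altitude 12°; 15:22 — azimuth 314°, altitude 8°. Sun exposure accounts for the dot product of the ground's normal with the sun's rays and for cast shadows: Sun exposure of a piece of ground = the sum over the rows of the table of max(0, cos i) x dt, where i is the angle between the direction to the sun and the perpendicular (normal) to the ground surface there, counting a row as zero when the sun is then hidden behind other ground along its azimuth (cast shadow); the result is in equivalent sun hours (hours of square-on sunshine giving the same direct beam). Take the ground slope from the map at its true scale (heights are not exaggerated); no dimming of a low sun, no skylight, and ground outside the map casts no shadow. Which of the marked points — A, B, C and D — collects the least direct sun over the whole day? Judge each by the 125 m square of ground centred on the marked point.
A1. C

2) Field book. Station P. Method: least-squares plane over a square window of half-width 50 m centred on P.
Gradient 10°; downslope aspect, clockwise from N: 68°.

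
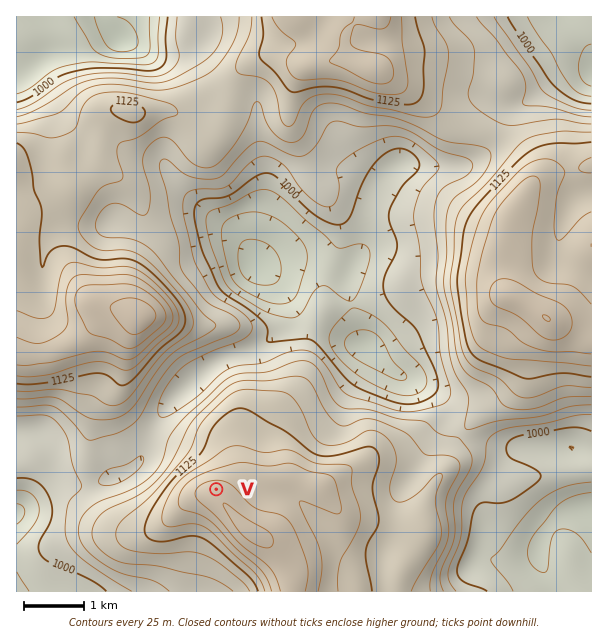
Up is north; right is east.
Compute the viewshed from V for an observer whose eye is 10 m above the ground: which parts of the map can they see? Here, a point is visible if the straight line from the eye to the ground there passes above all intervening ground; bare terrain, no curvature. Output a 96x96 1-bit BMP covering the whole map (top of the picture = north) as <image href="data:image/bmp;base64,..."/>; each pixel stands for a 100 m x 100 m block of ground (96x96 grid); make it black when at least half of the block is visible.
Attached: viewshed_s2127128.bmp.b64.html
<image width="96" height="96" href="data:image/bmp;base64,Qk2+BAAAAAAAAD4AAAAoAAAAYAAAAGAAAAABAAEAAAAAAIAEAAATCwAAEwsAAAIAAAAAAAAA////AAAAAAAAAAAAAAAAAAAAAAAAAAAAAAAAAAAAAAAAAAAAAAAAAAAAAAAAAAAAAAAAAAAAAAAAAAAAAAAAAAAAAAAAAAAAAAAAAAAAAAAAAAAAAAAAAAAAAAAAAAAAAAAAAAAAAAAAAAAAAAAAAAAAAAAAAAAAAAAAAAAAAAAAAAAAA/AAAAAAAAAAAAAAB/gOAAAAAAAAAAAAD/gcAAAAAAAAAAAAH/h8AAAAAAAAAAAAP//4AAAAAAAAAAAA+//wAAAAAAAAAAAB///wAAAAAADwAAAD///gAAAAAAD8AAAB///gAAAAAAD+AAAA///AAAAAAAD/8AAA//4AAAAAAAD/+AAA/3wAAAAAAAD/PAAB/DgAAAAAAAD/PwAD/BgAAAAAAAD/P8AH/hgAAAAAAAD/P/AP//gAAAAAAAD/P/wf//wAAAAAAAD///////wAAAAAAAD////g//4AAAAAAAD////gf//AAAAAf4D////gP//AAAAD///////gD/+AAAAP///////gAAeAAAAf///////gAAEAAAA////////wAAAAAAD////////wAAAAAAH////////4AAAAAAP////////8AAAAAAf////////+AAAAAB//////////AAAAAH/////h////wAAAAP/////Af///8AAAAP////8AH////AAAAf///+IAH////gAAA////8AAD////gAAA////8AAH9//gAAAB////4AAHwP4AAAAD////wAAHgAAAAAAP////AAAAAAAAAAAf///8AAAAAAAAAAAf///4AAAAAAAAAAQ////gAAAAAAAAAA5////AAAAAAAAAAA/////AAAAAAAAAAB/////AAAAAAAAAAB/////gAAAAAAAAAD/////wAAAAAAAAAP/////4AAAAAAAAA//////wAAAAAAAAD//////wAAAAAAIAH//////wAAAAAAcAP//////wAAAAAAcAP//////4AAAAAA8Af//////4AAAAAA/h///////4AAAAAB/////////8AAAAAB/////////8AAAAAD///////+H8AAAAAD///////8D8AAAAAD///////4D8AAAAAH///////4D8AAAAAH///////+H8AAAAAH/////////8AAAAAP/////////8AAAAAf/////////8AAAAAf/////////+AAAAA//////////8AAAAB//////////wAAAAD/////////8AAAAAD/////////gAAAAAH////////+AAAAAACP///////8AAAAAAAAH//////4AAAAAAAAD//////gAAAAAAAAB/////+AAAAAAAAAAf////4AAQAAAAAAAP////wAAwAAAAAAAH////AAAAAAAAAAAD///8AAAAAAAAAAAB/w/AAAAAAAAAAAAA/gAAAAAAAAAAAAAAPAAAAAAAAAAAAAAAHgGAAAAAAAAAAAAAH4HAAAAAAAAAAAAAH8HAAAAAAAAAAAAAP+AgAAAAAAAAAAAAP/A+AAAAAA="/>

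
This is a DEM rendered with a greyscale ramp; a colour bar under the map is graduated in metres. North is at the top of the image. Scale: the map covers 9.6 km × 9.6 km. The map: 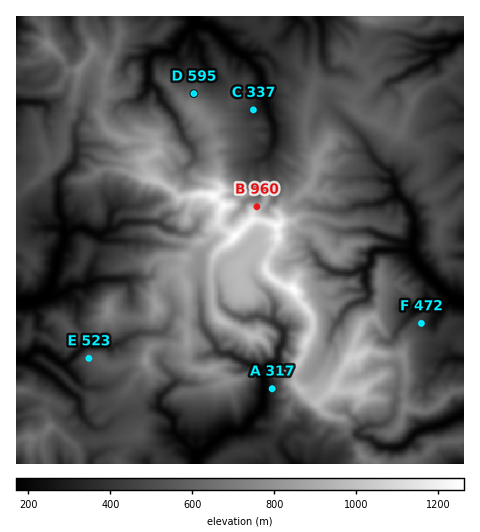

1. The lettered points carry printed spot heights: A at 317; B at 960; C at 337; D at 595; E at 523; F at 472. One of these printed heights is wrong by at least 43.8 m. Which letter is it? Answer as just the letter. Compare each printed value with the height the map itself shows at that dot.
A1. F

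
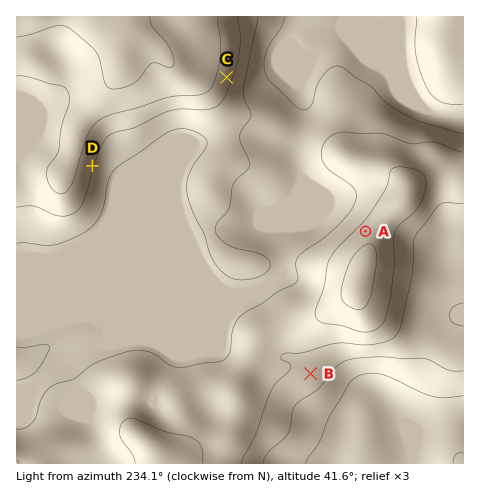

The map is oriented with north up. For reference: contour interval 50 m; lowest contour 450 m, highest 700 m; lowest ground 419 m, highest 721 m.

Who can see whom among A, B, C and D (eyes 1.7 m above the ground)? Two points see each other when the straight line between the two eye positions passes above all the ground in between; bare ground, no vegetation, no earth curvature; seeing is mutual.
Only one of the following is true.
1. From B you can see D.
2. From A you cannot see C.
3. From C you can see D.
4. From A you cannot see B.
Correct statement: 4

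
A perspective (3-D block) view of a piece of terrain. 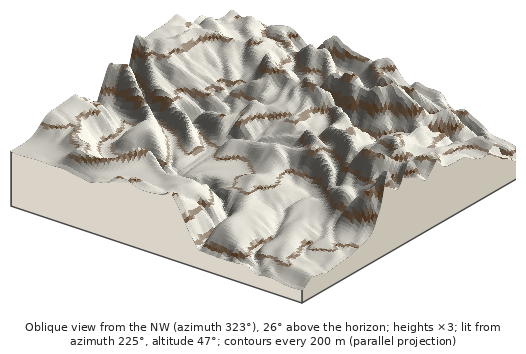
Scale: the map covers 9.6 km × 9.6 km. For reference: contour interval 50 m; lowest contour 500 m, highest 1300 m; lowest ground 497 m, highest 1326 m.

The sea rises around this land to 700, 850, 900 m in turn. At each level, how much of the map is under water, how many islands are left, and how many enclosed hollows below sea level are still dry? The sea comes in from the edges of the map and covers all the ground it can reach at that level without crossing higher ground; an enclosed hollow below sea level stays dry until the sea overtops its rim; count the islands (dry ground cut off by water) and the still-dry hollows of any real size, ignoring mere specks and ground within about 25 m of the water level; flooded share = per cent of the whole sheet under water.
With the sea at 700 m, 11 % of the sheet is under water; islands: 0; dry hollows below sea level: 0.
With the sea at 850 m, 35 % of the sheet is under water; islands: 0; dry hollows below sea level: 0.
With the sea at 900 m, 46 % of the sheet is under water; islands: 0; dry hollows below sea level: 0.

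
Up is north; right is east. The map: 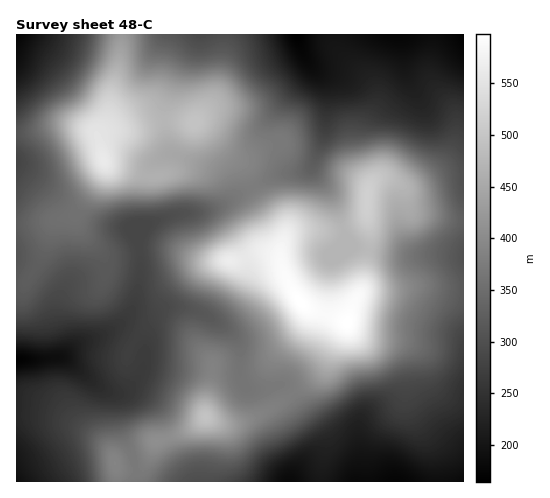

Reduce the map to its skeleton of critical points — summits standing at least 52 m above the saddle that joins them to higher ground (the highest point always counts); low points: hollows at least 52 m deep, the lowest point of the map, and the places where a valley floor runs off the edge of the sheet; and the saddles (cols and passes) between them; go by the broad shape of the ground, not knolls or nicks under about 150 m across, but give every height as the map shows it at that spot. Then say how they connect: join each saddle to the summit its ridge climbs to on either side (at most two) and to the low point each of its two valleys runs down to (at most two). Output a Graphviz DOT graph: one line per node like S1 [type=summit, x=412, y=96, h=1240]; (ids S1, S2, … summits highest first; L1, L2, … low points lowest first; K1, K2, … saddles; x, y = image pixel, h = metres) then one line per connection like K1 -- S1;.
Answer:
graph terrain {
  S1 [type=summit, x=347, y=323, h=598];
  S2 [type=summit, x=104, y=161, h=562];
  S3 [type=summit, x=206, y=417, h=496];
  L1 [type=low, x=297, y=35, h=164];
  L2 [type=low, x=17, y=360, h=168];
  L3 [type=low, x=17, y=35, h=171];
  L4 [type=low, x=396, y=481, h=173];
  K1 [type=saddle, x=292, y=394, h=376];
  K2 [type=saddle, x=253, y=187, h=375];
  K3 [type=saddle, x=136, y=466, h=372];
  K4 [type=saddle, x=17, y=224, h=320];
  K1 -- S1;
  K1 -- S3;
  K1 -- L2;
  K1 -- L4;
  K2 -- S1;
  K2 -- S2;
  K2 -- L1;
  K2 -- L2;
  K3 -- S3;
  K3 -- L2;
  K3 -- L4;
  K4 -- S2;
  K4 -- L2;
  K4 -- L3;
}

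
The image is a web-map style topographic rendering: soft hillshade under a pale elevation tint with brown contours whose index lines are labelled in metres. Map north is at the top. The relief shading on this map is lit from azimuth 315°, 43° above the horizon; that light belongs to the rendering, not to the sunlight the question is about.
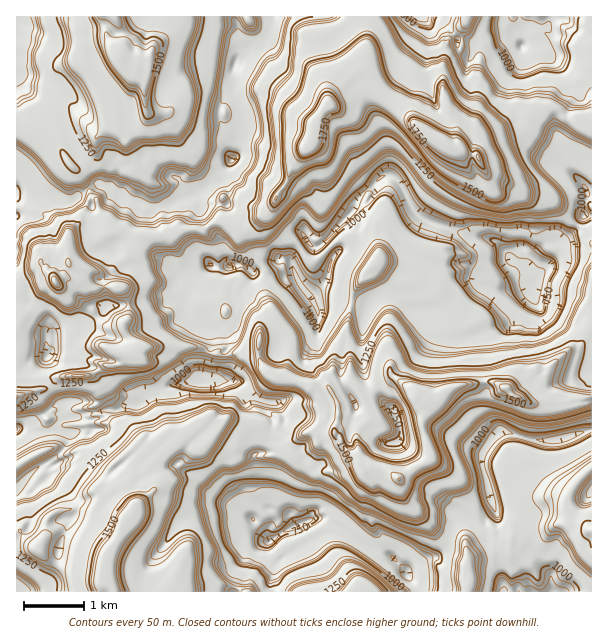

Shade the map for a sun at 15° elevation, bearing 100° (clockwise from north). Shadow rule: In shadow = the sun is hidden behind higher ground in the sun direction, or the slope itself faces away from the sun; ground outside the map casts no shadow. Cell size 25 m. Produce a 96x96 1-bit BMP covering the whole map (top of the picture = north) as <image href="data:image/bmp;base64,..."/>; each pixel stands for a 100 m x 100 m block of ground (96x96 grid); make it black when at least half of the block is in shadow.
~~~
<image width="96" height="96" href="data:image/bmp;base64,Qk2+BAAAAAAAAD4AAAAoAAAAYAAAAGAAAAABAAEAAAAAAIAEAAATCwAAEwsAAAIAAAAAAAAA////AAAAAAB/vAAADB4eAB/gABz//AAAAv//AP/AZnz//AAAAH//g//ARGD//AAAAP//h//AAGP//AAAA//+D//AAD/3/AHAB//+D//gAH7n/AHgAP/wD//gAPzj/gHgAPf8D//gAfjj/wD4APnAB+fgAfjz/wBwAH4AB4HgA/Dx/4AAAA+AbsAAA6L5/4AAAAPj7wAAj8D5/8AAAAD3/wABz+D9/8AAAAB//gABz+C//+AAAAB/+AADz+P///AAAAP/4gADj+D///AAAB//rAAHj/D/+AAAAH//4AAHh/D//AAAAD//wwAHB/h//gAAAD//ggAHA/w//gAAAf//gAAHAf4f/wAQAf//AeAPAP/H/4AIAf//B/APAH/z/8AAAP//B/APgCD9/+AAAD//j/AHwfz///AAAH/9j/AD4f+H//gAAD84B/AAED+D//+AAH/4B+AA8AAJ/z/4AD/ID+AA+AAAP9/+AH/ED+AA+AAAMP//g3/Ez+AB4AAA+H/8B//Az8ABAAAAeD//j/+An8ABwAAAAAAD//8AP4AHgAAAAAAP/+AAP4cHgAAAAAAP/8AAfx/nAAAP4AAP/4HifAeAAAAOHgAP/4v/fB//wAAPf4AP/4v/8AA//oAPPwAH/wH/8APwH+APfgAB/wD3+AP/9/AP/IAB/wD/+AAP/9AP/8AH/4D//AAAf+APD4AP/4H//AAAf/AHH4Af/wH++AAAf/gGH8Af/wD++AAAf/gAH8AA/wD//AAA//wHA+AAf8D4fAAA//w+AEAAH8D4AAAB//58AQAAD4H5AAAA//72AQAAAAH7gAAA//78AwAAAAP/gAAA///8AAAAAYP/wAAA///8AAAAG4f/wAAA///gAAAA3we/4AAA///gAAAAgB8f4AAA///gAAAAAA9/8AAA//7gAAAAGAB/8AAAf/7/AAAAeAD/8AAAHfz/AAAAcADcAAAAAfz/gAAAYAHOAAAAAPz/AAfDA4GHgAAAAAP/AA/vn4DjwAMAAAP/4AAf/4HD4BwAAAMf/AAf/+GB8HnMAAOD+AA//+AA+P/+AACB8Aw///AAef/8AAGDADw///AAH//wAAEfAOB///gAH//AAAN+AAB///gAP/8EAAD8AAAL//wAP/4MAAD4AAAB//gAP/8IAADwAAAB//8Af/4IAADgGEAB//8Af/wIAADAOcAB//8AP/gAAAEA+IAD//8Af/AAAA8B+AAP//+A/+AAADwB/AAH//+Af8AAAHgA/AAH//+AP8AAACAB/BwD///AP8AAAAAB/DwD///gHAIAAA/B+HgD///gAAYAAA/x+HgD///wAB4AJAPz+PgD///wAH4APgDz8eAD//+gAP4AAAD358AD//+AAH4ACAD/z4AA//+AAAAQHxD/n4AAf//AAAgQH/j/vwAAP//4AB4IA/j//wAAP//+AB4AA/j//gAAP/7/AAAAC/j//gYAH/5/wA5AA/j//gYAH/4/wB8AA/j//gAAH/4AAA/AAfz//AAAD//AAB/gAPz//AAAHP/8AH/gAPw="/>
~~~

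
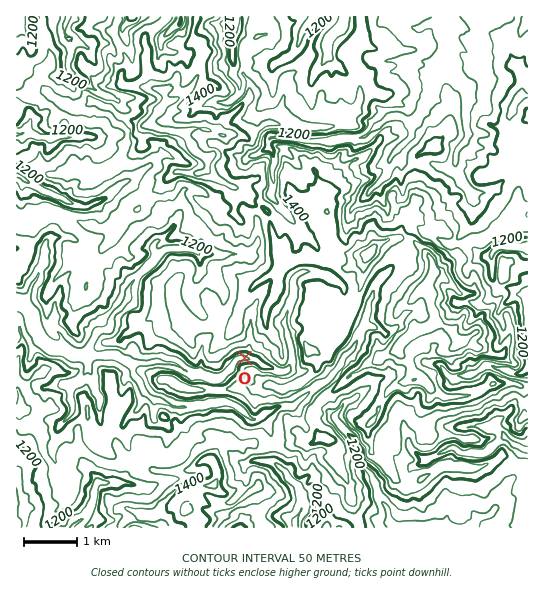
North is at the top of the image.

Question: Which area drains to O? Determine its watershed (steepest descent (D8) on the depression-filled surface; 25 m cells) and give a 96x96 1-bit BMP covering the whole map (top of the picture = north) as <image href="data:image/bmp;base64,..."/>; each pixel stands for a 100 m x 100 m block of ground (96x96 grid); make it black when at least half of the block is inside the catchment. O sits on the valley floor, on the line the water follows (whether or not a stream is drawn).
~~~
<image width="96" height="96" href="data:image/bmp;base64,Qk2+BAAAAAAAAD4AAAAoAAAAYAAAAGAAAAABAAEAAAAAAIAEAAATCwAAEwsAAAIAAAAAAAAA////AAAAAAAAAAAAAAAAAAAAAAAAAAAAAAAAAAAAAAAAAAAAAAAAAAAAAAAAAAAAAAAAAAAAAAAAAAAAAAAAAAAAAAAAAAAAAAAAAAAAAAAAAAAAAAAAAAAAAAAAAAAAAAAAAAAAAAAAAAAAAAAAAAAAAAAAAAAAAAAAAAAAAAAAAAAAAAAAAAAAAAAAAAAAAAAAAAAAAAAAAAAAAAAAAAAAAAAAAAAAAAAAAAAAAAAAAAAAAAAAAAAAAAAAAAAAAAAAAAAAAAAAAAAAAAAAAAAAAAAAAAAAAAAAAAAAAAAAAAAAAAAAAAAAAAAAAAAAAAAAAAAAAAAAAAAAAAAAAAAAAAAAAAAAAAAAAAAAAAAAAAAAAAAAAAAAAAAAAAAAAAAAAAAAAAAAAAAAAAAAAAAAAAAAAAAAAAAAAAAAAAAAAAAAAABgAAAAAAAAAAAAAAP4AAAAAAAAAAAAAAf+AAAAAAAAAAAAAA//AAAAAAAAAAAAAB//gAAAAAAAAAAAAB//gAAAAAAAAAAAAB//wAAAAAAAAAAAAA//4AAAAAAAAAAAAAf/8AAAAAAAAAAAAAf/+AAAAAAAAAAAAAP//AAAAAAAAAAAAAH//AAAAAAAAAAAAAH//AAAAAAAAAAAAAH//gAAAAAAAAAAAAH//gAAAAAAAAAAAAH//wAAAAAAAAAAAAD//wAAAAAAAAAAAAD//wAAAAAAAAAAAAB//wAAAAAAAAAAAAB//4AAAAAAAAAAAAB//4AAAAAAAAAAAAA//4AAAAAAAAAAAAA//4AAAAAAAAAAAAAP4IAAAAAAAAAAAAAAAAAAAAAAAAAAAAAAAAAAAAAAAAAAAAAAAAAAAAAAAAAAAAAAAAAAAAAAAAAAAAAAAAAAAAAAAAAAAAAAAAAAAAAAAAAAAAAAAAAAAAAAAAAAAAAAAAAAAAAAAAAAAAAAAAAAAAAAAAAAAAAAAAAAAAAAAAAAAAAAAAAAAAAAAAAAAAAAAAAAAAAAAAAAAAAAAAAAAAAAAAAAAAAAAAAAAAAAAAAAAAAAAAAAAAAAAAAAAAAAAAAAAAAAAAAAAAAAAAAAAAAAAAAAAAAAAAAAAAAAAAAAAAAAAAAAAAAAAAAAAAAAAAAAAAAAAAAAAAAAAAAAAAAAAAAAAAAAAAAAAAAAAAAAAAAAAAAAAAAAAAAAAAAAAAAAAAAAAAAAAAAAAAAAAAAAAAAAAAAAAAAAAAAAAAAAAAAAAAAAAAAAAAAAAAAAAAAAAAAAAAAAAAAAAAAAAAAAAAAAAAAAAAAAAAAAAAAAAAAAAAAAAAAAAAAAAAAAAAAAAAAAAAAAAAAAAAAAAAAAAAAAAAAAAAAAAAAAAAAAAAAAAAAAAAAAAAAAAAAAAAAAAAAAAAAAAAAAAAAAAAAAAAAAAAAAAAAAAAAAAAAAAAAAAAAAAAAAAAAAAAAAAAAAAAAAAAAAAAAAAAAAAAAAAAAAAAAAAAAAAAAAAAAAAAAAAAAAAAAAAAAAAAAAAAAAAAAAAAAAAAAAAAAAAAAAAAAAAAAAAAAAAAA="/>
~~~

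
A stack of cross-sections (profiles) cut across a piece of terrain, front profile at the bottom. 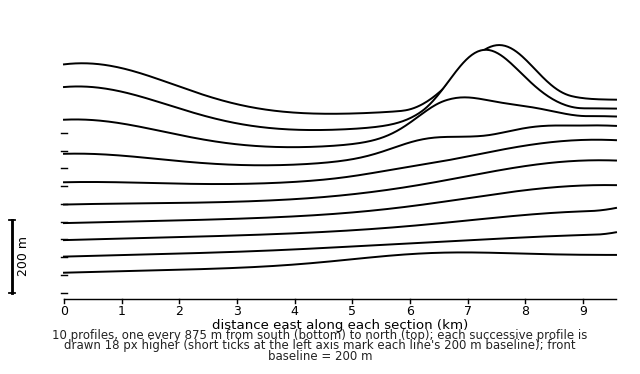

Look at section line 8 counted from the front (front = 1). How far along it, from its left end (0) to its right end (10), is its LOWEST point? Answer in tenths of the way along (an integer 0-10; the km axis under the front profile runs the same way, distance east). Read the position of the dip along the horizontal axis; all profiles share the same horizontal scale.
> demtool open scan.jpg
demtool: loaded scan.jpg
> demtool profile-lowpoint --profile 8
4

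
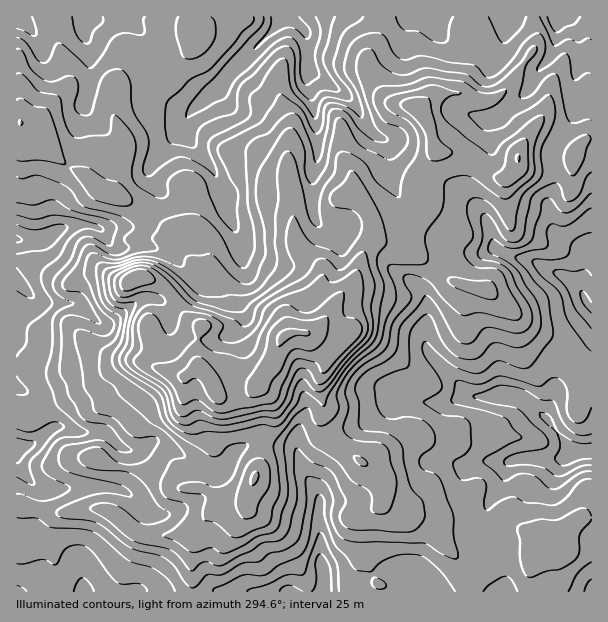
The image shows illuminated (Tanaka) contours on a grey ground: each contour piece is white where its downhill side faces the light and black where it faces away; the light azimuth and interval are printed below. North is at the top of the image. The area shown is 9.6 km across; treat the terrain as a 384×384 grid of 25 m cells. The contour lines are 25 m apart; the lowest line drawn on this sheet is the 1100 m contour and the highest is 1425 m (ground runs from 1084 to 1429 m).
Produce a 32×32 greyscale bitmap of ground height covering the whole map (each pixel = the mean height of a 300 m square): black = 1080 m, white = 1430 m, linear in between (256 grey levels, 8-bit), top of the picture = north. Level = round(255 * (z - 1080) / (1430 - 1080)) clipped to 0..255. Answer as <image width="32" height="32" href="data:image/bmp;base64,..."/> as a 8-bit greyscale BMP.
<image width="32" height="32" href="data:image/bmp;base64,Qk02CAAAAAAAADYEAAAoAAAAIAAAACAAAAABAAgAAAAAAAAEAAATCwAAEwsAAAABAAAAAAAAAAAAAAEBAQACAgIAAwMDAAQEBAAFBQUABgYGAAcHBwAICAgACQkJAAoKCgALCwsADAwMAA0NDQAODg4ADw8PABAQEAAREREAEhISABMTEwAUFBQAFRUVABYWFgAXFxcAGBgYABkZGQAaGhoAGxsbABwcHAAdHR0AHh4eAB8fHwAgICAAISEhACIiIgAjIyMAJCQkACUlJQAmJiYAJycnACgoKAApKSkAKioqACsrKwAsLCwALS0tAC4uLgAvLy8AMDAwADExMQAyMjIAMzMzADQ0NAA1NTUANjY2ADc3NwA4ODgAOTk5ADo6OgA7OzsAPDw8AD09PQA+Pj4APz8/AEBAQABBQUEAQkJCAENDQwBEREQARUVFAEZGRgBHR0cASEhIAElJSQBKSkoAS0tLAExMTABNTU0ATk5OAE9PTwBQUFAAUVFRAFJSUgBTU1MAVFRUAFVVVQBWVlYAV1dXAFhYWABZWVkAWlpaAFtbWwBcXFwAXV1dAF5eXgBfX18AYGBgAGFhYQBiYmIAY2NjAGRkZABlZWUAZmZmAGdnZwBoaGgAaWlpAGpqagBra2sAbGxsAG1tbQBubm4Ab29vAHBwcABxcXEAcnJyAHNzcwB0dHQAdXV1AHZ2dgB3d3cAeHh4AHl5eQB6enoAe3t7AHx8fAB9fX0Afn5+AH9/fwCAgIAAgYGBAIKCggCDg4MAhISEAIWFhQCGhoYAh4eHAIiIiACJiYkAioqKAIuLiwCMjIwAjY2NAI6OjgCPj48AkJCQAJGRkQCSkpIAk5OTAJSUlACVlZUAlpaWAJeXlwCYmJgAmZmZAJqamgCbm5sAnJycAJ2dnQCenp4An5+fAKCgoAChoaEAoqKiAKOjowCkpKQApaWlAKampgCnp6cAqKioAKmpqQCqqqoAq6urAKysrACtra0Arq6uAK+vrwCwsLAAsbGxALKysgCzs7MAtLS0ALW1tQC2trYAt7e3ALi4uAC5ubkAurq6ALu7uwC8vLwAvb29AL6+vgC/v78AwMDAAMHBwQDCwsIAw8PDAMTExADFxcUAxsbGAMfHxwDIyMgAycnJAMrKygDLy8sAzMzMAM3NzQDOzs4Az8/PANDQ0ADR0dEA0tLSANPT0wDU1NQA1dXVANbW1gDX19cA2NjYANnZ2QDa2toA29vbANzc3ADd3d0A3t7eAN/f3wDg4OAA4eHhAOLi4gDj4+MA5OTkAOXl5QDm5uYA5+fnAOjo6ADp6ekA6urqAOvr6wDs7OwA7e3tAO7u7gDv7+8A8PDwAPHx8QDy8vIA8/PzAPT09AD19fUA9vb2APf39wD4+PgA+fn5APr6+gD7+/sA/Pz8AP39/QD+/v4A////ACQrLSEnMTQ5RVhSST05LigkIj5ERD86P0tNRUVSUEw5MTExKS87Q0hUamdnV1JHPignQ0dEPz9KVFFOT11cWEk9OTYyOUlcZm59foF6aF9TNTlQU1FQUltXUE9UXmRhVDtBRUZOZXNxeIaLj5aMemFBTGhrbGxnYlVNTFRaXl5XTExXYGlvY2JtfY6YoZ6GaEhVcHl8dGtiVUxITk5NUlhBPUVPV1laa4KMj5Olp5BtTldwe4B0Z11PS0BBQDk/TzBATlhgY2hzgIeIiZyukWpbZ32IhXBdVUZBNy8yJyM4JEBZaHFlYGt5f4qMkJ2La298iouBa1hPRzwwIh0WCg0kLERNVlZkaXqTmZeTk41zgId/d3JlXlVMQzs0Lh8QGDs6OU1bZ3V+nri1vrasqIiMjndjW1pYTUhANzEhESUyNzxKXW13fom11drm39vOpZqZeWBSS0g/MykhGhYdLzc0P1JkdX6NqNDm6+nn7eC4uKx6XlJOUkczMCckLzAzOTdBWGh6kLjS3Ojs4uDr79DQ0ZxzYllQQUZNQkJEOzs7NDxWa3iMt8vM2NvQz9736+njz598YElMX2FTVVJEPjYyOlZpZHSxysTP2MS60PP69ufiw4tkTlpvb2ZrZUw6LC4ySlJefaTAvMS/q6S829/c49W+lndfZnp8f4BtSzMaIi1IVHSntLG3pI+Ojp25x8rU0r2ehW96iY2OfV5EKREjNU5kfqzNxKWHhoR2gZiqvsHHvJmAfYmNiodtSS4eGyYsOFhxbIOIeXx+dmZ1j6OurKyymZWQiYNzY1A8NDApFBcnRElJXGdxd3hrXnKRqJ6Wm6qimZGHgnRaaFlFOTEpKiYxOklaZGxxbVtbdZCgkJOZpZ6Uk4uDdGp9ZEtIPENCRFNhaGdfXmRgT159j5qLnaWml5CWkYN3foVrVWBTUlFVZHFuX1FYYVlLYH+PmIKYp52NkJeSiIeWm4Bpb2lfX2VqZ2RWQ05USVJmeo2Rc4eckISKl5iUlpupm3d5dnJ0amBhX1lCOzo/XGhzhIhsfot+dX2VpJ2UjqScd3t+d3ZjVVZaVUEwKTlIV2R0fF51fWhue5iekIR/iZeAcnh2bltITFZIOTAjKTI9UWJoSmpnYoOVqZWDfHd5hYdsZmZdVUNHUUM3MyobHzhLVkk0Q0dtiZeflYqEfXNte2ZhWEZGQT9LQjg3NSoXKD9PNCAzVnF0cXt9d2hfcGNqYVpHNDo0M0A+OT1CPioVJkIxHj9dbmVaXlpVVE1ZZldaUTQpMiUoNjg3P0lIPScTIyMZOFNiW05MRkpPSEleUUdHHSgsHB8rMDZAS0lBOCQLDRgyQ01ORD4+SU5FQ0o9MDk="/>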